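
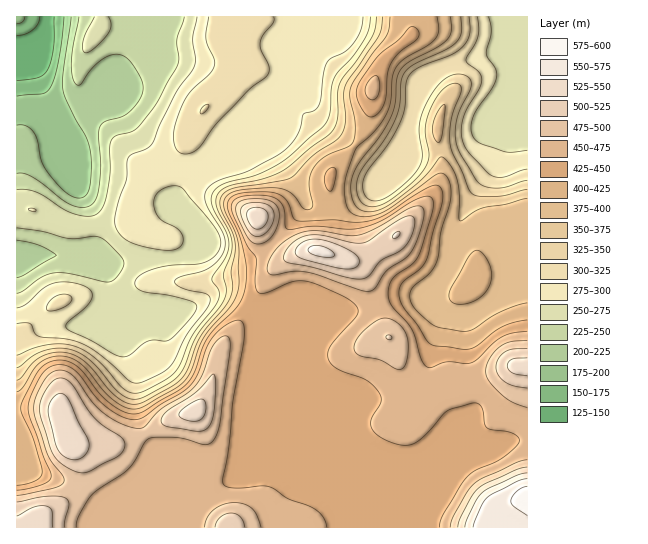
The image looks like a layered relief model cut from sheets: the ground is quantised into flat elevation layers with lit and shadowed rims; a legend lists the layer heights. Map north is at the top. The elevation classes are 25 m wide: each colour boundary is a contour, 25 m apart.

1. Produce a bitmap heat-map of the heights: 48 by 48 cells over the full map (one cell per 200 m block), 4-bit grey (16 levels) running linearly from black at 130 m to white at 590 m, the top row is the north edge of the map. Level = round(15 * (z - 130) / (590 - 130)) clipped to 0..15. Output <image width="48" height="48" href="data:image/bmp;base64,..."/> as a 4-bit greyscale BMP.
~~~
<image width="48" height="48" href="data:image/bmp;base64,Qk32BAAAAAAAAHYAAAAoAAAAMAAAADAAAAABAAQAAAAAAIAEAAATCwAAEwsAABAAAAAAAAAAAAAAABEREQAiIiIAMzMzAERERABVVVUAZmZmAHd3dwCIiIgAmZmZAKqqqgC7u7sAzMzMAN3d3QDu7u4A////AN3dy7u7u7u7u8zMu7u7uqqqqqqqvN7u7t3dzLu7u7u7u7zMu7u7qqqqqqqqvN7u78zczLu7u7u7u7u7u7uqqqqqqqqqq83u/7u8zMu7u7u7u7u7u6qqqqqqqqqqq7ze75qrvMy7u7u7u7qqqqqqqqqqqqqqqrvN3pmrzMzMu7u7u7qqqqqqqqqqqqqqqqu7zJms3dzMy7u7u7uqqqqqqqqqqqqqqqqqu5q83d3My7u7u7uqqqqqqqqqqqqqqqqqq5q93d3My7u7zLuqqqqqqqqqq7uqqqqqqprN3dzMu7zMzMuqqqqqqqqqu7u6qqqru6vN3cy7qrzN3cuqqqqqqqqqu7u7qqq7u6vN3cupiJrM3cuqqqqqqqqqu7u7uqq7u5vN3LqYd3irzcuqqqqqqqqqu7u7u7u7zIq8zLmHZmd5vMu6qqqqqqqqu7u7u7u8zImry5h2VVZnm8u6qqqqqqq7u7u7u7vM3XiaqYdlVVVWi8y6qqqqqru7u7uqqqvM3Wd4h3ZVVVVWisy6qqqqqru8zLuqqqq8zGZmZlVERFVVebu6qqqqqrvMzLqpmZqru2ZVVURERERFaKu6qqqqqqu8zLqZmZmaqlVVVUREREREVoqqqqqqqqq7u6mZmZmZmlVWVVREREREVXiqqqqqqqq7uqmJmZmZmUVWZVRERERVVWeaqqqqqqu7upmImZmZmURVVVRERVVVZmeKq6qqq7u7upmImZmZmTRERERERVVWZmeKq7u7vMzMuqmYiZmZmTMzMzM0RFVVVWeKq8zMzd3cy7qZiZmZmTMzMzM0REVVVVaKq8zd7t3czLupiJmZmTMzMzNEVVVVVVWKu7zd7dzM3cupiJmZmURERERFVVVVVVaLzLu8zLu8zdypiImZmURERERFVVVVVVes3bqqqqqqvNy5iImZmVVURERFVVVVVWi93cqZmZmIm8y6mIiImVVEMzNFVVVVVXm8zLqZmZh3eKu6mIiIiERDIiNFVVVVVWiZqpmZmphmZomqmHd3dzMyIiNEVVVVVVZ3eIiJmphmZmiZmHZmZjMiIiNEVVVVVVVVZneJmph2ZmaJh2ZVVjMiIiNEVVVVVVVVVWd4mZmHZmZ4h2VVVTMiIiNEVVVWZVVVVVZniJmIZmZ4dlVVVTIiIiNERFVWZlVVVVVmeImYdmZ4dlVVVSIiIiM0REVWZmVVVVVWZ4mZh2Z4dlRERCIiIjMzNEVWZmVVVVVWZ4mal2Z4hlRERCIiIzMzM0RWZmZVVVVVZomqmGZ4h1VERBIiIzMzMzRVZmZlVVVVZomrqGZnh2VURBESIzMzMzRFVmZmZVVVVnmrqGZmd2ZURAARIzMzMzREVWZmZlVVVniaqXZmZmZVRAABI0MzMzREVWZmZlVVVmeKqYdmZmVVRAABI0QzM0REVWZmZVVVVWZ5qpmHdmVURAABI0REM0REVWZmZVVVVVVomqmYh2VURBEBI0REQzNEVWZmZlVVVVVniaqZh2VURBERI0REQzM0RWZmZlVVVVVniaqZh2VURQ=="/>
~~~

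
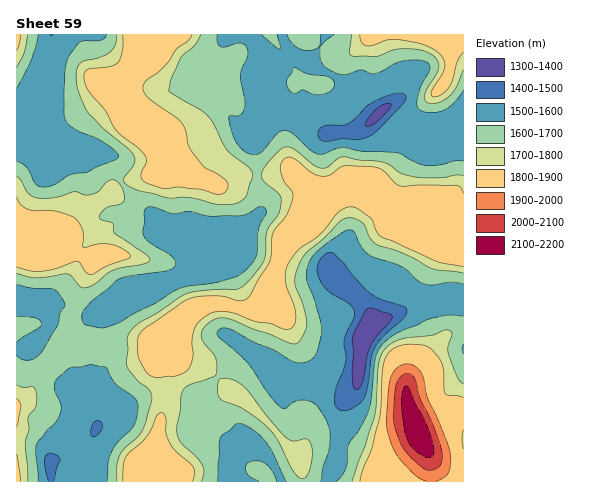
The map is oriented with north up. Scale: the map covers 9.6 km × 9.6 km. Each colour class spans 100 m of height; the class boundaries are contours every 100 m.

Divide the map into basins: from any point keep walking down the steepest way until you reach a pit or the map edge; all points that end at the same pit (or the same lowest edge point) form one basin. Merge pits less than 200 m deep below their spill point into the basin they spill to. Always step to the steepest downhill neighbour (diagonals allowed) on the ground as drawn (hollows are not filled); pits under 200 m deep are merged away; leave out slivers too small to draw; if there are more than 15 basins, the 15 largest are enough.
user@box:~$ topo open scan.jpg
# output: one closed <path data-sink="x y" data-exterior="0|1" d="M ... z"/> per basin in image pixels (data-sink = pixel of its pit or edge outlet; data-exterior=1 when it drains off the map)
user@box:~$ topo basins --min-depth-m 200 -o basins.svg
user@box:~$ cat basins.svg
<path data-sink="367 333" data-exterior="0" d="M363 181l-17 1-23 10-5 5-9 24-7 7-12 7-4 5-10 27-7 13-2 21-7 8-15 1-24-6-17 1-16 8-20 21-4 6 0 21 4 21-4 26-13 51-1 23 314-1 0-255-8-4-12-14-7-2-9 1-25 13-6-2-16-13-9-15z"/><path data-sink="379 113" data-exterior="0" d="M463 34l-446 0-1 192 9 4 38 1 17-19 31-17 11-12 25-8 13-1 12-7 6 1 15 11 22 5 12-2 10-10 7 3 19 1 22-6 8 0 22 20 6 3 25-11 17-1 9 9 9 15 16 13 6 2 25-13 9-1 7 2 12 14 7 3z"/><path data-sink="50 464" data-exterior="0" d="M175 167l-15 7-13 1-25 8-11 12-31 17-17 19-22 0-5 26-20-5 1 230 131 0 20-100-4-21 1-23 23-25 16-8 17-1 24 6 15-1 7-8 2-21 7-13 10-27 4-5 12-7 7-7 5-16 8-12-7-3-22-20-8 0-22 6-19-1-7-3-10 10-12 2-22-5z"/>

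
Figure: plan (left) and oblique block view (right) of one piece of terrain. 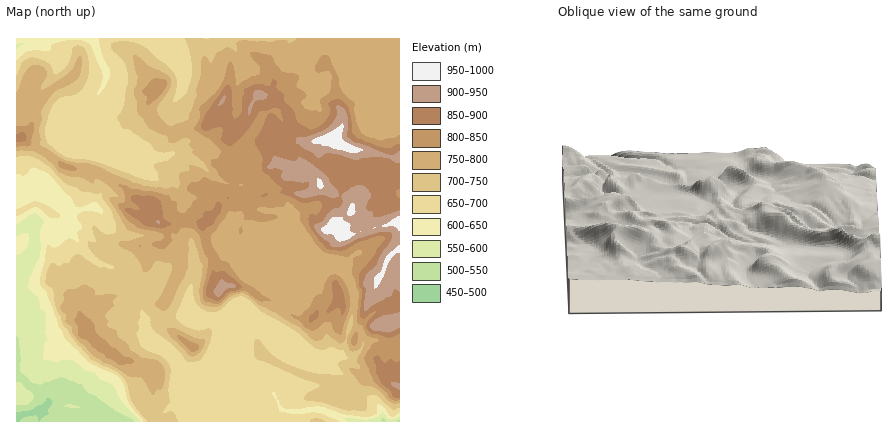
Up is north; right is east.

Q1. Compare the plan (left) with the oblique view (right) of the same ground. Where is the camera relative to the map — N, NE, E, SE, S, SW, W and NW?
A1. N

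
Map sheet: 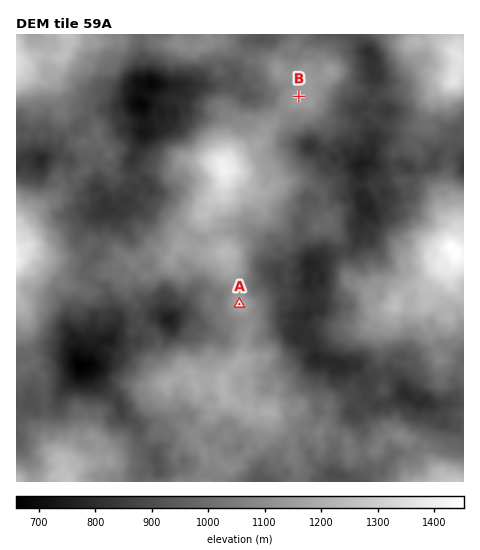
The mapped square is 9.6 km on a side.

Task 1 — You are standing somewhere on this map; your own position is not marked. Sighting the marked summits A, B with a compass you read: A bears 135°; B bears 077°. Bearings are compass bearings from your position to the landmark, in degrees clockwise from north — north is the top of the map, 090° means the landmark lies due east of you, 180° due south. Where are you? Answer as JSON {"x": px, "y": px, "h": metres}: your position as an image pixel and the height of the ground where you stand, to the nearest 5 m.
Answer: {"x": 82, "y": 147, "h": 985}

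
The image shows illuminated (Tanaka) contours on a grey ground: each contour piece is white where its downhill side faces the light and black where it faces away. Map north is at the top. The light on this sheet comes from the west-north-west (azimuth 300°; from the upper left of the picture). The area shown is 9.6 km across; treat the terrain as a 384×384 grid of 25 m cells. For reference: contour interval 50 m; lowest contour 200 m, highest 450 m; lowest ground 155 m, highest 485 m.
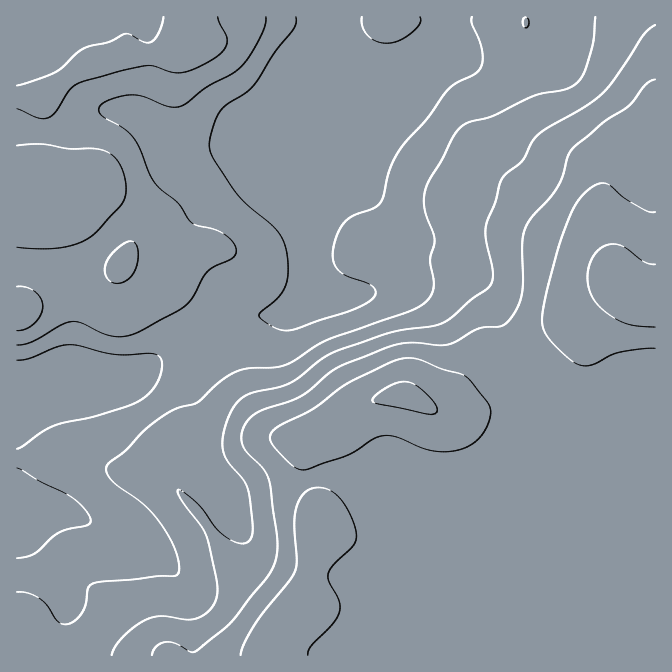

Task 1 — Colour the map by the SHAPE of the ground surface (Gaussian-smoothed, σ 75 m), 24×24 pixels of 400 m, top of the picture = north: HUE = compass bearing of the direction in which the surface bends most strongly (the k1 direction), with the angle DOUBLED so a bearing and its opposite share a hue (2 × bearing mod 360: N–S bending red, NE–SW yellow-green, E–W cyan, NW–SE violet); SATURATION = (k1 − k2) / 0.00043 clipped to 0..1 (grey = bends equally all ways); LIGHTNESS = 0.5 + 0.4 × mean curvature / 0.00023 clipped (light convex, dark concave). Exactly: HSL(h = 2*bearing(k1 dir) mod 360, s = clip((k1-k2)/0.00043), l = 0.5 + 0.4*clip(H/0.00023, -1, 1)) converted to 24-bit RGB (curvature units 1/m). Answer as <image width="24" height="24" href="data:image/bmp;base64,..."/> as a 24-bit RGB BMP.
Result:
<image width="24" height="24" href="data:image/bmp;base64,Qk32BgAAAAAAADYAAAAoAAAAGAAAABgAAAABABgAAAAAAMAGAAATCwAAEwsAAAAAAAAAAAAAocCENleeS1W3bXHAaaHf3O/uSDD/ZlXwm2fj/8m5y2oZMWAlQHNUcoJ6f4B/f4B/gIB/gIB/gIB/f3+Af3+AgIB/gIB/gIB/xriXVUFyQGlMSZNSSbhYi9RINx9LdCw4O4qL87vP+dLmno/fPW3EV2uIe4VmeYF5f4B/gIB/gIB/f3+Af3+AgIB/gIB/gIB/xny9zy7Qd52lU7OQUqFXpnk1JwwghJooFr5OM5NN/8KQw2A+iEOChkp6nadyVpOFfH+AgH9/gIB/f3+Af3+AgIB/gIB/gIB/bztLq2ydpMG+bWSqjVFsiS1DaSVrgO6BL7OvLhQ8/6NS6LQkPHBdWZ+3osDHdVGqe3iBgIB/gIB/f3+Af3+AgIB/gIB/gIB/OG5CRq8+oHM1Xy4dajcncyAvU8tIdvSCOhRQPBpI7Oun7+fcYLHcNoqzi05FhWNsgH9/f4B/gIB/f3+Af3+AgIB/gIB/gH9/gXVtZVImZy4akGQ8aztcXbqKuf3QPFC1LglFRGyqkPWI5+m2sk6RcDV1gH5+f4B/f4B/f4B/f4B/f3+Af3+AgIB/gH9/gH9/iCtWnUxfXqS5iKrSWWjju+3UZstmWApCNBcmXqQlqP8spbYYh0QrVG9PgnlbgIVOc4JWeoF0f4B/f3+Af3+AgH9/gH9/gH9/VkD+zM/wkLnrXXHPZVi41teqjDevegCp5GnhfeW3z96PmoZJhJlJS25ge0JFqFwqdKwjIZk1WYlzf4CAf3+AgH9/gH9/gH9/NluRq7qLpmyoYFKjX2e81a6hiS+lAAqR1eL20dj6483++LT/3n6rZDZUZ3M/mda8y+vsVIPRRYCDY4J0f4CAgH9/gH9/gH9/M2UhWJYtdYVRTYxTPlBpz2BPwUR/EnmpVPN/WsOikje8627o+8z/6cz/y9z7ufP5l5jPfDnKq3TOUHKyhWlheYZYeoF5f4B/UpMAKFUOSUcKODUAGC4FTpkapcN3L6muXdFPMnNMLidyuJOujrC/xpXk79zuiYPT3jm7nVGdUV2Yrh9zsSs6t75VN3wvXnc8of8lDkIoZSA20Ko6EMQeAH4bT6YTLHMqc6MvR2ksCkQuONJUeom1foe34dLK5zLh8BbW4Yqhchl0mChTqbuBuZ+DqShIZ0oi4db1HCP/BSz93eTsyrfdQ5mvMrQ9KIRAUHYyc4g2GmUmFGUBIkkHUHcVoHgMeA8SjT8823Z2iQDa2YvXxKqluSmAylKarZna7J2nuQ/4PSzKr7uYuJGyppfQh5C9a0x+a3NIV7s/PIV5c3g5RlYRIi4FTlAFVVwabpkvknwwPRw7w6VowmeCuFvIwefnnMH1nHcRc00sPIqIvZ2dob2OaZiow1bAr0/Cj77JisvBLz2YizmpuG6XWHSSVbKLUKmbW5ZXdDRHQmd0ZbpmoHeYl769u+a4M32tr2KTrY5yLKpULphY0sCVWHiSWUuXmqbIpsTUmoDAUSmVOkOVpJnJlZncdHLGi0hxdl1NT1mhe7C6Xq6qeI+di8x5udWLQzV2dHSdqJW1vZmqOIxuVtdPclWqVYGaacN0aJlqjjhriECGToaQVLVqhk5rnC5jsGWSfryyO5KreKaTWYqulGa11uCUkq9RbzhkianEd5fD0ZDPpbTPVN6rMSyTsH+Ug6hybj9bd0VcgW96Z46DYoBlXj51cm2dlbGwqoGLU2iAXbh+TG5+SYNP6MaMpVpUekRYsHp9dl+KdYur4+PUs2KuLyFFqLo7j3ZLdD9tf29+eYl8cIBrXXtuP12LfJujlHiarXOBgLCnXIKOc0R7XK+KscR9xVKEh3mrinoxb7QxI9JjwZlXuw9TcRk8r9oqSXJDVF9pb4l2gnN8gHx8d4B6OIF2UJWDeV6YtLybgYuuZViwYpTKe57HvHi7uJaxhoCorWey0+NmM0AKMCwDNhEIt3Ytu+VDR1IyNHgzSJJrcHKAf3+Af3+AboJ6M3hYRXZxrcaHfWmMaopmTp5aP5aUmVytzGKEz2RacnLc/pro/0/RcD/LMnSudsmd3ZhmjXhKFMwoG4NkU3V+f4CAgH5+hHZkVHtOLoFZc7VBez5Alm8vebIkIkAjQE0rmoFM2syrSGUmKYF48MDw1Z/6g3zuj0/s8Nvqyr3v37XeH2xuIWVOYoNyjDRiunEqVaI4NHRGV206YjxLxqVfj8hiMFBsRnZ1W5BCtN9FfoB+OXdfeZArpW07ln9TOkR86OWgfmSn5qe8iXHsMID3F1XXeg7p7d7norzdQ17XTWLAOD+tyM+ltsSWLUGCSEZ/i6h1mr9S"/>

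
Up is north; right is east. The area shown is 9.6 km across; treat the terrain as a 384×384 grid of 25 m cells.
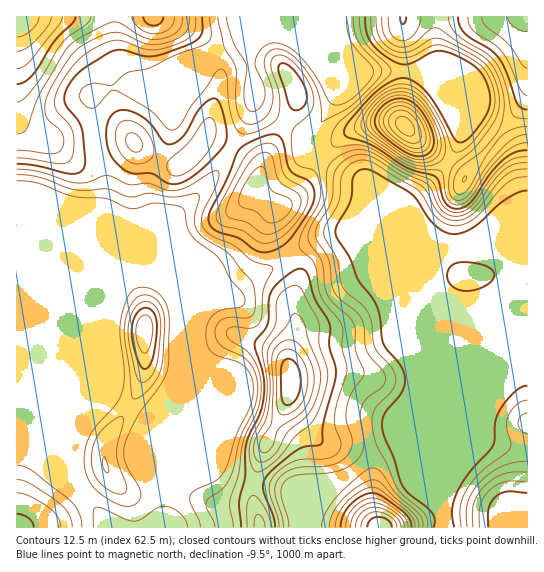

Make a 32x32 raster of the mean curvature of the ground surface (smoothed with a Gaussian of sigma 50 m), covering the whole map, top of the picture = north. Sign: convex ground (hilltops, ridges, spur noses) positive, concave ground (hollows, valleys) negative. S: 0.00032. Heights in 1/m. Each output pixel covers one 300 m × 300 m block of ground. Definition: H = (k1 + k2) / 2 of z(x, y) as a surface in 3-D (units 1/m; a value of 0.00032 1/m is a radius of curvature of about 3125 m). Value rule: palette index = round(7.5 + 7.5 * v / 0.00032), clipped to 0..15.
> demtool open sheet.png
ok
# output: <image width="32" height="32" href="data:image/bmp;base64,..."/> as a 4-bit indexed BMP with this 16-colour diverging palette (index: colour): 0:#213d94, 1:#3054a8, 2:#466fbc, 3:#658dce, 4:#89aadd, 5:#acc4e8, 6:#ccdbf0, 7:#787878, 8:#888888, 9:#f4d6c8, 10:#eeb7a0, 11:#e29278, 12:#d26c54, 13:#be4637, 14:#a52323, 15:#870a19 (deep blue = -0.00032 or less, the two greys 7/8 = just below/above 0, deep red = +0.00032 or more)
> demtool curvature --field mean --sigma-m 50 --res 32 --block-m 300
<image width="32" height="32" href="data:image/bmp;base64,Qk12AgAAAAAAAHYAAAAoAAAAIAAAACAAAAABAAQAAAAAAAACAAATCwAAEwsAABAAAAAAAAAAlD0hAKhUMAC8b0YAzo1lAN2qiQDoxKwA8NvMAHh4eACIiIgAyNb0AKC37gB4kuIAVGzSADdGvgAjI6UAGQqHAJmpZlZnV3WvdGet//pVmpiZl1WZd4qXzDZze8gyVqupmGVayXh4d7gVdTelB3SKuYZmjaR3dkWqRFVElld2V5dmdY1kd3djv5ecpoZ3d1Zmd3ZtlHd3cq+liph1d3d1aHd3ScV3d3NMtndoZXd3dox3d3SqR3d3B/yGZ3R3d3Z7d3d3XHV3dwT+l2eZV3d3WHd3dzzEd3YF/Zh4u2d3h3eHd3cs5GdlWPyHeIZnd3h3h4d3L+Jmm5i5dnhUd3eHh3h4dy/zZbx1iZmaZnd3iIh3eIct9HZ3NqqoiWaHd3d4iHiHWaR3ZUi7hVZnh3Zmd4iId3ZXd2h2eqZWd3d6uXd3eHh3d3dXhli4dnd3eIh3iIeHh3dkZnlmhmd3h3Znd4d4d3d3Wrh7p0NXeHdFRnd3d3dWVFncidx1V3dze2NndkRUiVZTfLi9uHZ3Q6/DVjNqqIhrkyjKeKdVUjNv9DV4q5d5e9g0rXOIQhOJSfs0q7llnZasdY2jWoMn/5Kflpm5Vr2Ua6dplVjJr/+QLMaXiGeqdFvHNYlli//9FVS5l1VmhldZtzONpTW/9wdxjJhkV3ZndLhCn6NRWHF3cIyphmd3ZnaqRf5FcyM2dyObmHZmVWQkeFr2N2RogyFXmql2dle7qZZFVHdIvuhqupirqqqb7bh0d3d3WJzIerqa"/>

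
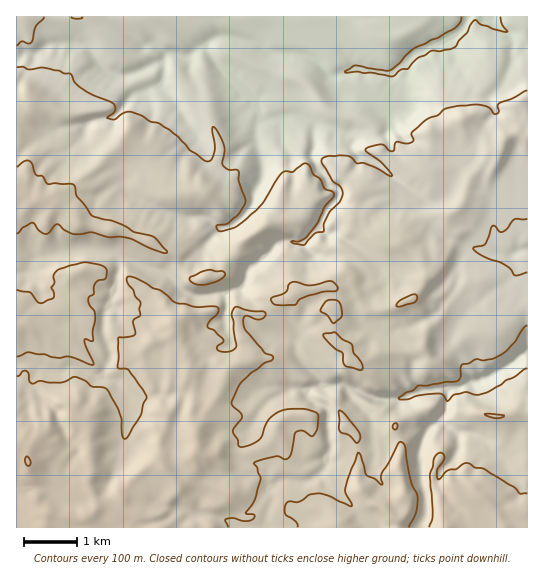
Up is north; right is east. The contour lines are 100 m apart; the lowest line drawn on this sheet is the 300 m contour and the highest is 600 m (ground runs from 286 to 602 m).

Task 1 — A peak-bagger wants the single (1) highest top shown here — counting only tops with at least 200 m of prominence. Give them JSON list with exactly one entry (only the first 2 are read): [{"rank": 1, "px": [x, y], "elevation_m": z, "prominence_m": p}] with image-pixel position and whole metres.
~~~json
[{"rank": 1, "px": [29, 462], "elevation_m": 602, "prominence_m": 316}]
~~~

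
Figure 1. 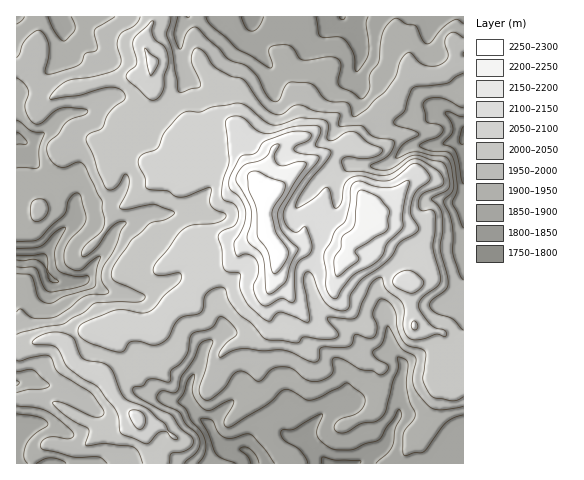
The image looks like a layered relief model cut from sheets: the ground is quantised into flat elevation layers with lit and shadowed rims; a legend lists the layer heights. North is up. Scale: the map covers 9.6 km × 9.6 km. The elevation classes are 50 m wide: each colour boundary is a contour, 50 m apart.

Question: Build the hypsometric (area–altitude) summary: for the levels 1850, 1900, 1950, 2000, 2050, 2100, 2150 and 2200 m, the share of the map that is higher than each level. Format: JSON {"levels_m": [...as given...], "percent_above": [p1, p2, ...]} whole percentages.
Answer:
{"levels_m": [1850, 1900, 1950, 2000, 2050, 2100, 2150, 2200], "percent_above": [96, 84, 66, 48, 29, 13, 7, 3]}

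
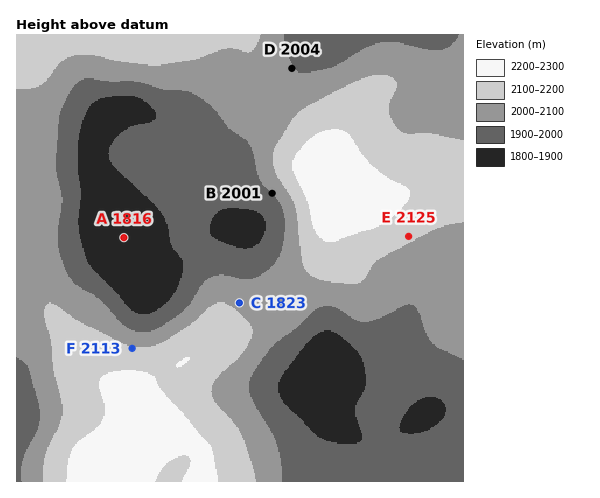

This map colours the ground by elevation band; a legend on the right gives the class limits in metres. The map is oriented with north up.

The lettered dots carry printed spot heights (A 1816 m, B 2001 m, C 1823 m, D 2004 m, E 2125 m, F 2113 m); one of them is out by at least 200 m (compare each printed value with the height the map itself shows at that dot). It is C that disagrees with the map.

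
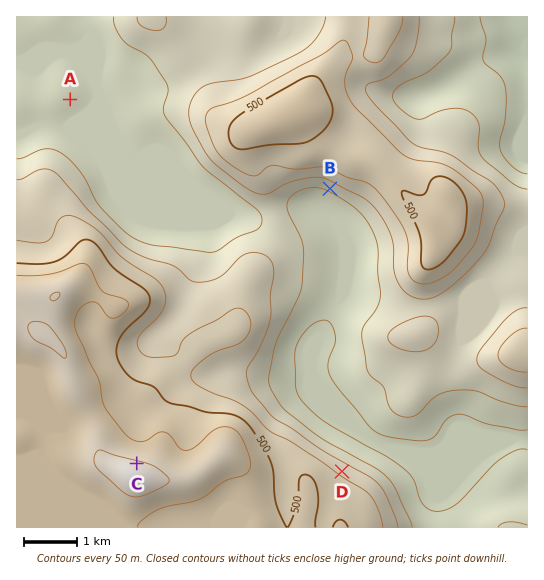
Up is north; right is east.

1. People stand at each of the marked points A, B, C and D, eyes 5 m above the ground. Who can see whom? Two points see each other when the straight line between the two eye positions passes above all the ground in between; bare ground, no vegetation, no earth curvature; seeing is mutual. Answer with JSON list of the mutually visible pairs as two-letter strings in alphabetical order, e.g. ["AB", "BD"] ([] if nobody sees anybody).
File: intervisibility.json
["BC", "BD"]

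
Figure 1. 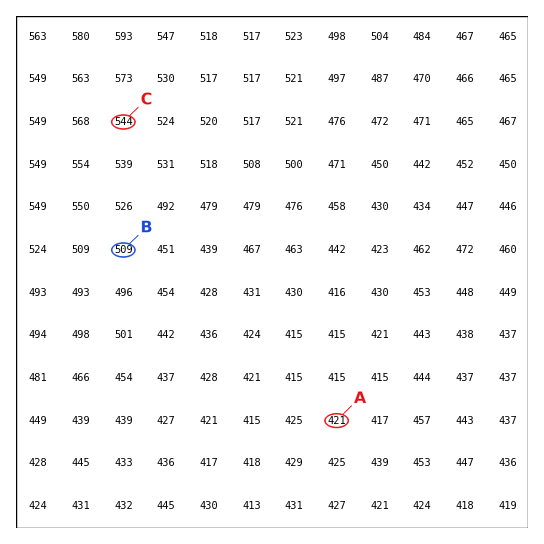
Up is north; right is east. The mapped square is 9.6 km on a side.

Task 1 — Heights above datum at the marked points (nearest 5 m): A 420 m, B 510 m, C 545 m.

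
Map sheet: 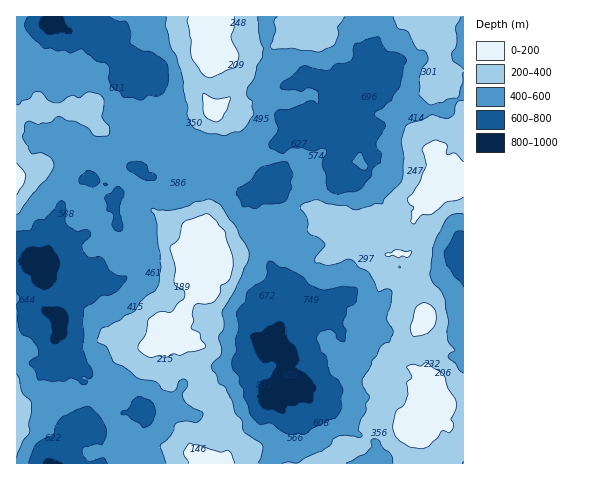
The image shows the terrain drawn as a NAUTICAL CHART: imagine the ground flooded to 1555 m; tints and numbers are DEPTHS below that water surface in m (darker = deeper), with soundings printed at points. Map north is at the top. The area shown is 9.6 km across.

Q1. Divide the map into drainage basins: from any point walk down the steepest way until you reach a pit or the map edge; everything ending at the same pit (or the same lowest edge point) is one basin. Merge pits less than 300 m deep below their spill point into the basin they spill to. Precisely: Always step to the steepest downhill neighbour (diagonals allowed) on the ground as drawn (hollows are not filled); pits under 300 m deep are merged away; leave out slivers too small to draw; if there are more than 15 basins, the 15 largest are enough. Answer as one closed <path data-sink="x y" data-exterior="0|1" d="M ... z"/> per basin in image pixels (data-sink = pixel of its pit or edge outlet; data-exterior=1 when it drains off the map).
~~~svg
<path data-sink="41 258" data-exterior="0" d="M463 16l-261 0 3 30-3 3 0 5 7 7 1 5-6 29 5 7 1 10-14 14-12 18 0 7 4 5-10 0-4-6-6-6-8-3-15-18-8-3-12-1-21 9-12-6 1-13-2-2-20 5-14-3-15 4-3-12-10 4-13 12 0 289 26 0 6-5 4 3 7 0 7-3 12 1 7-7 18 3 5-4 7 0 4-3 4-13 7-8 16-9 4-13 8-8 9-4-2 14 5 10 0 23 4 5 21 11 0 8-7 14 0 20 8 13-6 0-9-6-21-2-26 5-2 7 6 6 63 0 8-5 7-12-2-29 5-19-6-17-9-3-13-14-7-11-2-13 10-2 7-7 1-5-11-7-7-8 4-4 9-15 7-7 3-9 11-10-4-14 5-3 14 2 25-18 14-7 6-6 8-1 4 7 5 3 20 0 12-6 8-2 6 6 9 3 3 6 6 3 8 10 5 3 6 2 13 0 6-2 12 1 3-3-1-6 7-15-2-10 12-14 15-25 10 3 13-1z"/><path data-sink="287 378" data-exterior="0" d="M284 220l-8 1-6 6-14 7-25 18-14-2-4 3 3 14-11 10-3 9-7 7-9 15-4 4 7 8 11 7-1 5-7 7-10 2 2 13 7 11 13 14 9 3 6 17-5 19 2 29-4 9-10 6 0 2 125 0 14-10 22-8 5-11 7-6 7-1-6-1-5-7 4-14 6-5 10 2 9 9 6 11 14 0 2-7 16-13-5-5-10-2-22-21 1-5 7-3 10 6 8 9 2-1 0-10-5-9 4-22-5-11 0-14-6-5-8-2-6 0-13 6-9-4-7-8 0-4 14-25 1-7 2-2 9 2 1-7-2-6-23 2-6-2-5-3-8-10-6-3-3-6-9-3-6-6-8 2-12 6-20 0-5-3z"/><path data-sink="52 21" data-exterior="0" d="M201 16l-7 6-36 2-11 5-3-2-3-11-124 0-1 26 5 2 1 3-6 6 0 63 4-1 9-10 7-4 4 3 2 9 15-4 14 3 20-5 2 2-1 13 13 6 20-9 15 2 5 2 15 18 8 3 10 12 10 0-4-5 0-7 12-18 14-14-1-10-5-7 6-29-1-5-7-7 3-12z"/><path data-sink="50 463" data-exterior="1" d="M167 336l-9 4-8 8-4 13-16 9-7 8-4 13-4 3-7 0-5 4-18-3-7 7-12-1-7 3-7 0-4-3-6 5-24 0-2 1 0 56 121 1-5-6 2-7 26-5 21 2 14 7-7-14 0-20 7-14 0-8-21-11-4-5 0-23-5-10z"/><path data-sink="463 263" data-exterior="1" d="M444 180l-3 0-9 12-6 14-12 14 2 10-7 15 1 6-3 3-8-1 2 6-1 11 10 5 7 9 7 24-1 21 5 11-4 22 5 9-1 13 2 11 12 9 21 3 1-222-13-1z"/>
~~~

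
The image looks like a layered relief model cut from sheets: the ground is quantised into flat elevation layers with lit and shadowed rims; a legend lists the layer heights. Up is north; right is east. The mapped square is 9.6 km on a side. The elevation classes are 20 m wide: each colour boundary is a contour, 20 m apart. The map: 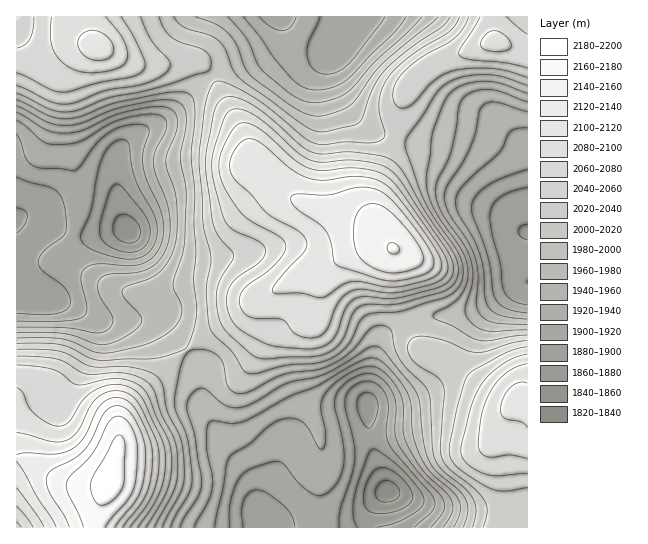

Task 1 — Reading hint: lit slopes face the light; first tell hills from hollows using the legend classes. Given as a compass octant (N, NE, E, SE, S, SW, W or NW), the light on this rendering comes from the NW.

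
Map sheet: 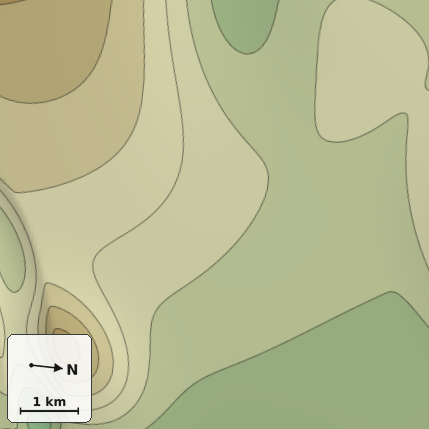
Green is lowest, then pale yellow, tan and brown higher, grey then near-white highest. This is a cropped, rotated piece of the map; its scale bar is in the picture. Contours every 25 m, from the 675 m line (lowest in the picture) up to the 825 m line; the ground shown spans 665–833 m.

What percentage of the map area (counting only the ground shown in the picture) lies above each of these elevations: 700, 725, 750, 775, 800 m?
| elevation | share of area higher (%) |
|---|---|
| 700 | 85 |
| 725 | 52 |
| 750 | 28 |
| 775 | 16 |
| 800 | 6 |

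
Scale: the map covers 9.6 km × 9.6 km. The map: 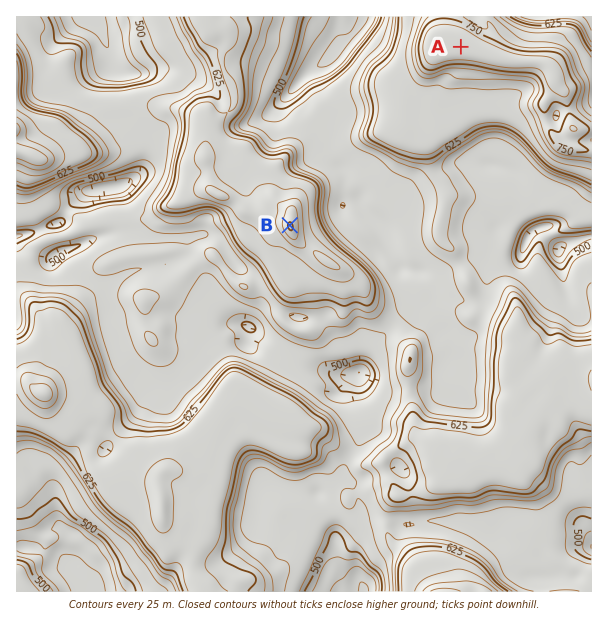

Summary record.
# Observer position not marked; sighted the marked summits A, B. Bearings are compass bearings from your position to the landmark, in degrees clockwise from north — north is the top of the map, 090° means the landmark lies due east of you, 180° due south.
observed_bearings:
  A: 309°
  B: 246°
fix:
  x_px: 542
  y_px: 113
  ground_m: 745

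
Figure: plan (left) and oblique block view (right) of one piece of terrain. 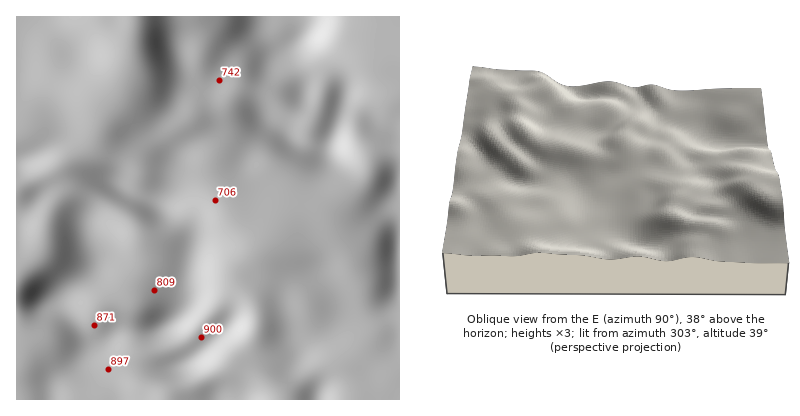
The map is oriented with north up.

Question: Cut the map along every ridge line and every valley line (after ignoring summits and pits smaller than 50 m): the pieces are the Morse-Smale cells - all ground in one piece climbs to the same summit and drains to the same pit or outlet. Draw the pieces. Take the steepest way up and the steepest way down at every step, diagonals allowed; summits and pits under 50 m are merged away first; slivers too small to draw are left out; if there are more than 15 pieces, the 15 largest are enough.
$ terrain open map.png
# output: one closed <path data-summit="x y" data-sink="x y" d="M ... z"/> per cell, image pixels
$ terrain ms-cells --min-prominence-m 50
<path data-summit="318 400" data-sink="118 80" d="M130 16l-114 0 0 204 4 0 14-7 10 0 30 9 12 6 9 14 6 22 0 6-10 16 11 5 18-2 3-3 16-46-1-13 10 5 20-1 42-28 12-5-21-24 0-20-13-26-8-7-8 0-14-5-40-30-1-4 9-22z"/><path data-summit="318 400" data-sink="118 80" d="M400 152l-12 1-14 5-5 4-3 12-7 12-33 25-6 3-26 2-14 4-24 17-5 7-6 16 0 16 11 28 2 16-10 28 0 8 3 6 26 26 3 12 120 0z"/><path data-summit="184 362" data-sink="118 80" d="M222 199l-12 4-42 28-20 1-10-5 1 13-16 46-3 3-18 2-12-6-18 27-1 6 3 4-12-10-12-2-22 12-12 2 0 22 4 8 30 18 24 25 34 0 36-6 22 7 24-11 44-27 15-18 8-16 0-18-12-32 1-20 9-18z"/><path data-summit="400 124" data-sink="118 80" d="M376 45l-28 12-21 17-5 8-7 28-5 6-4 0-14-6-20-14-30-4-12 4-16 11-38 13 6 2 6 6 10 18 4 12-1 16 53 63 26-17 14-4 26-2 6-3 33-25 7-12 3-12 5-4 14-5 12-1 0-104z"/><path data-summit="298 38" data-sink="118 80" d="M378 16l-246 0-5 24-1 20-9 24 11 11 22 16 12 7 12 3 40-14 16-11 12-4 30 4 20 14 14 6 4 0 5-6 7-28 5-8 21-17 28-13z"/><path data-summit="318 400" data-sink="16 268" d="M44 213l-10 0-18 7 0 48 20-11 8-1 20 9 26 20 11-15-3-20-7-16-5-6-12-6z"/><path data-summit="184 362" data-sink="16 268" d="M44 256l-8 1-20 11 0 56 12-2 22-12 10 1 12 9-1-4 4-10 15-20-26-21z"/><path data-summit="222 400" data-sink="118 80" d="M250 339l-16 21-44 27-25 13 115 0 0-6-3-6-28-30-1-10z"/><path data-summit="318 400" data-sink="118 80" d="M16 346l0 54 149 0-5-4-16-5-36 6-34 0-24-25-30-18z"/><path data-summit="318 400" data-sink="118 80" d="M400 16l-21 0-3 24 2 6 22 2z"/>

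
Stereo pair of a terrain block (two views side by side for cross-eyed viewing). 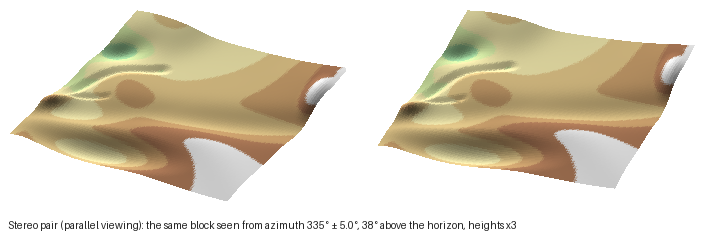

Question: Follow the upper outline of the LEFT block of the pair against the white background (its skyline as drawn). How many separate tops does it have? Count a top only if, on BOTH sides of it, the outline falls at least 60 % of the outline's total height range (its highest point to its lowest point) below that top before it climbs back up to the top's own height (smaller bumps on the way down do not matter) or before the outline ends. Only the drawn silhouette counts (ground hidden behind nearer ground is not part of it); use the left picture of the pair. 0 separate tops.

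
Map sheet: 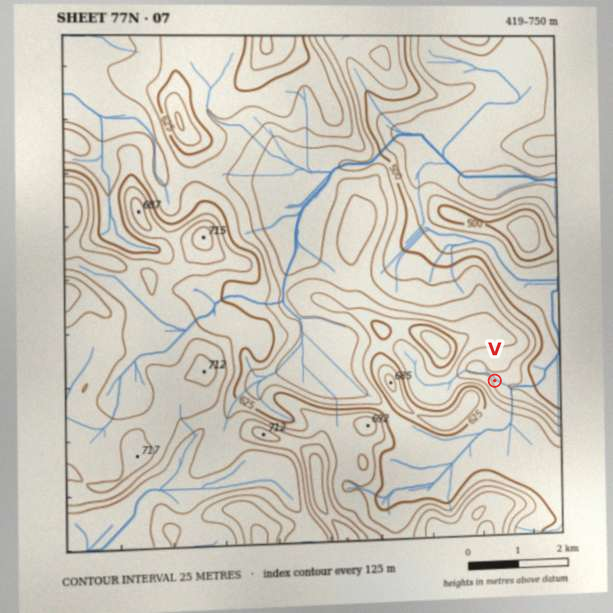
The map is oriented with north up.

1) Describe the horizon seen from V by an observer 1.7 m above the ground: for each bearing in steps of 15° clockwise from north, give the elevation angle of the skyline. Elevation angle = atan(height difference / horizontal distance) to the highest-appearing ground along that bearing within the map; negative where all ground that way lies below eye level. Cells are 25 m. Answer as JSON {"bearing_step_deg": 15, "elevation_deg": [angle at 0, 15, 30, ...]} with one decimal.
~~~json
{"bearing_step_deg": 15, "elevation_deg": [2.7, 2.5, 2.1, 1.1, -0.1, -1.3, -2.2, -2.3, -0.4, 2.8, 4.2, 5.4, 6.9, 8.6, 10.9, 13.2, 13.6, 10.8, 6.2, 4.2, 5.9, 4.1, 3.1, 3.0]}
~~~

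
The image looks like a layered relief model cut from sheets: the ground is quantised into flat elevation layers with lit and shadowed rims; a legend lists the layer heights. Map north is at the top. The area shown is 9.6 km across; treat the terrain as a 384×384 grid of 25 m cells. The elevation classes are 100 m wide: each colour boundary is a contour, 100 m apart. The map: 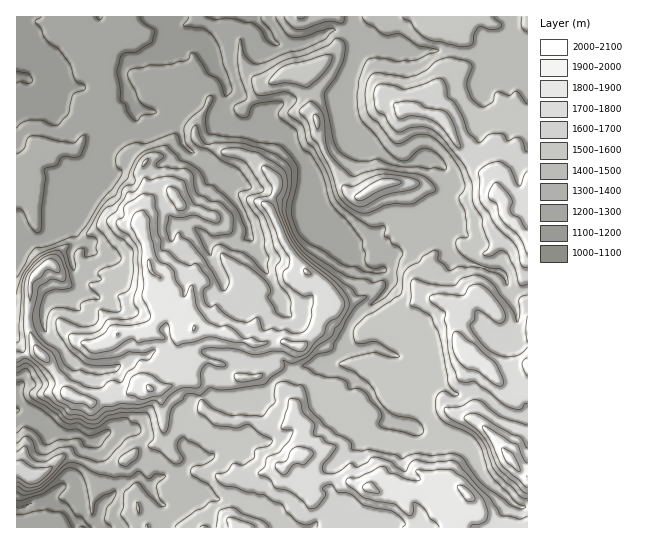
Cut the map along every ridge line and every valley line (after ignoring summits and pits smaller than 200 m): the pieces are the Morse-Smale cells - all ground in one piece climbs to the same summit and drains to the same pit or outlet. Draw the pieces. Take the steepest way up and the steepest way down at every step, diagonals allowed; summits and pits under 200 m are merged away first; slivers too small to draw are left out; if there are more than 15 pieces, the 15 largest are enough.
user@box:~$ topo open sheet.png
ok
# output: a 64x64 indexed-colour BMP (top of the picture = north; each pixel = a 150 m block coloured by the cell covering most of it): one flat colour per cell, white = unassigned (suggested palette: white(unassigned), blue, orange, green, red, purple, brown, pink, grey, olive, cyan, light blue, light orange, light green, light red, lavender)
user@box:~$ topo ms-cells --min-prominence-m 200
<image width="64" height="64" href="data:image/bmp;base64,Qk12CAAAAAAAAHYAAAAoAAAAQAAAAEAAAAABAAQAAAAAAAAIAAATCwAAEwsAABAAAAAAAAAA////ALR3HwAOf/8ALKAsACgn1gC9Z5QAS1aMAMJ34wB/f38AIr28AM++FwDox64AeLv/AIrfmACWmP8A1bDFALu7u7u7u7u7u93d3d3d3d3YiIiEREREREREREREREREu7u7u7u7u7u73d3d3d3d3YiIiERERERERERERERERES7u7u7u7u7u7vd3d3d3diIiIiIRERERERERERERERERP//u7u7u7u7u4iN3d2IiIiIiIRERERERERERERERER3///7u7u7u7u4iIiIiIiIiIiIRERERERERERERERER3f///+7u7u7u7iIiIiIiIiIiIREREREREREREREREd3d//////7u7u7u+iIiIiIiIiIREREREREREREREREd3d3zMz///+7u7u+7uiIiIiIiIhERERERERERERERER3d3fMzM//zAAAu77u7oiIiIiIiERERERERERERERER3d3d8zMzMzMAAAL7u7uiIiIiIiIhERERERERERERERHd3d3zMzMzMwAAACq7uiIiIiIiIiIRERERERERERERHd3d3fMzMzMqqAACqru6IiIiIiIiIhERERERERERHd3d3d3d8zMqqqqqqqqqu7oiIiIiIRIiERERERERER3d3d3d3d3zMqqqqqqqqqq7uiIiERERERIRERERERHd3d3d3d3d3fKqqqqqqqqqqru7ohERERERERERERERHd3d3d3d3d2Zqqqqqqqqqqqqu7uhERERERERERERERHd3d3d3d3d2ZmqqqqoRERGqqq7u7hEREUREREREREREd3d3d3d3d2ZmaqqqoRERERGqEe7uERERERREREREREd3d3d3dmZmZmZqqqqhEREREREREeERERERFERERERHd3d3d3dmZmZmZmqqqhERERERERERERERERERFERER3d3d3d3dmZmZmZmaqqhEREREREREREREREREREREUd3d3d3d3d2ZmZmZmZhqhERERERERERERERERERERERERd3d3d2d3ZmZmZmZmEREREREREREREREREREREREREREWZnZmZmZmZmZmZmYRERERERERERERERERERERERERERZmZmZmZmZmZmZmZhERERERERERERERERERERERERERFmZmZmZmZmZmZmZmERERERERERERERERERERERERERERZmZmZmZmZmZmZmYREREREREREREREREREREREREREREWZmZmZmZmZmZmZhERERERERERERERERERERERERERERFmZmZmZmZmZmZmERERERERERERERERERERERERERERERZmZmZmZmZmZmYREREREREREREREREREREREREREREREWZmZmZmZmZmZhERERERERERERERERERERERERERERERFmZmZmZmZmMzEREREREREREREREREREREREREREREREWZmZmZmZmYzMRERERERERERERERERERERERERERERZmZmZmZmZmMzMxERERARERERERERERERERERERERERZmZmZmZmMzMzMzEREREAERERERERERERERERERERERVVZmZmZmMzMzMzMhEREQAREREREREREREREREREREVVVVWZmZmYzMzMzMyIiIRERERERERERERERERERERERVVVVVmZmZjMzMzMzIiIiERERERERERERERERERERERVVVVVVZmZjMzMzMzMiIiIiERERERERERERERERERERFVVVVVVVZmMzMzMzMyIiIiIRERERERERERERERERERFVVVVVVVVVVjMzMzMzIiIiIhERERERERERERERERERFVVVVVVVVVVVMzMzMzMiIiIiIREREREREREREREREREVVVVVVVVVVVUzMzMzMyIiIiIhERERERERERERERERERVVVVVVVVVVVTMzMzMzIiIiIiIRERERERERERERERERFVVVVVVVVVVTMzMzMzMiIiIiIiEiIhERERESIREREREVVVVVVVVVVVMzMzMzMyIiIiIiIiIiIhERERIiEREREVVVVVVVVTVVUzMzMzMzIiIiIiIiIiIiIiESIiIhEREVVVVVVVUzMzMzMzMzMzMiIiIiIiIiIiIiIiIiIiERERVVVVVVUzMzMzMzMzMzMyIiIiIiIiIiIiIiIiIiIRERVVVVVVUzMzMzMzMzMzMzIiIiIiIiIiIiIiIiIiIiERVVVVVVMzMzMzMzMzMzMzMiIiIiIiIiIiIiIiIiIiJVVVVVVVMzMzMzMzMzMzMzMyIiIiIiIiIiIiIiIiIiIlVVVVVVUzMzMzMzMzMzMzMzIiIiIiIiIiIiIiIiIiIiVVVVVVVTMzMzMzMzMzMzMzMiIiIiIiIiIiIiIiIiIiVVVVVVVVMzMzMzMzMzMzMzMyIiIiIiIiIiIiIiIiIlVVVVVVVVUzMzMzMzMzMzMzMzIiIiIiIiIiIiIiIiIlVVVVVVVVVVMzMzMzMzMzMzMzMiIiIiIiIiIiIiIiIiVVVVVVVVVVUzMzMzMzMzMzMzMyIiIiIiIiIiIiIiIiVVVVVVVVVVVTMzMzMzMzMzMzMzIiIiIiIiIiIiIiIiJVVVVVVVVVVVMzMzMzMzMzMzMzkiIiIiIiIiIiIiIiJVVVVVVVVVVVUzMzMzMzM5mZMzmSIiIiIiIiIiIiIiJVVVVVVVVVVVVVmZmZmZmZmZmZmZIiIiIiIiIiIiJVVVVVVVVZmZmVVVmZmZmZmZmZmZmZkiIiIiIiIiIiIlVVVVVVVZmZmZmZmZmZmZmZmZmZmZmSIiIiIiIiIiIiVVVVVVVZmZmZmZmZmZmZmZmZmZmZmZ"/>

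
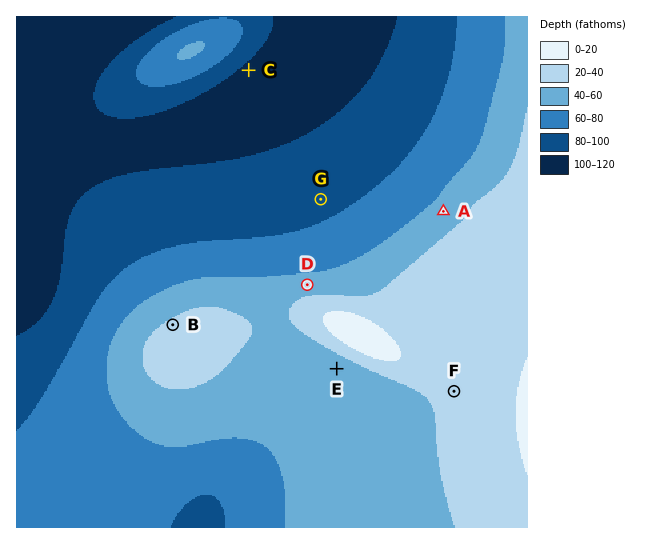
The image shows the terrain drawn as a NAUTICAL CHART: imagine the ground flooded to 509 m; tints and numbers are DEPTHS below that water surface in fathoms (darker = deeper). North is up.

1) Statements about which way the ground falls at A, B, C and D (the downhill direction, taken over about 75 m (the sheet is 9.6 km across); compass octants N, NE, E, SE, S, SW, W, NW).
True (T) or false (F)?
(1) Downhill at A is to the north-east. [F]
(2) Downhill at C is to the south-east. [T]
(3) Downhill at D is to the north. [T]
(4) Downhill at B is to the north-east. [F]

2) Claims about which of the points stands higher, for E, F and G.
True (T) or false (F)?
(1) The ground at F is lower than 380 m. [F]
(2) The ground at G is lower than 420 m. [T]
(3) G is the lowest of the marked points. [T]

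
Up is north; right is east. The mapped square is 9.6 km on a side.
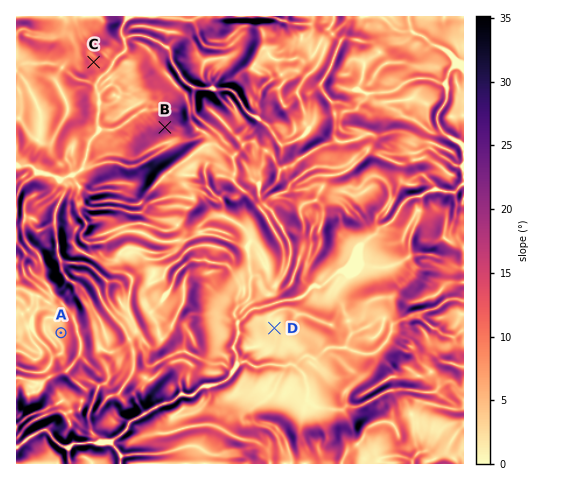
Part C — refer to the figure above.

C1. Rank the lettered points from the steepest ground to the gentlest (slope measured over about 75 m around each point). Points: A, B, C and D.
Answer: B C A D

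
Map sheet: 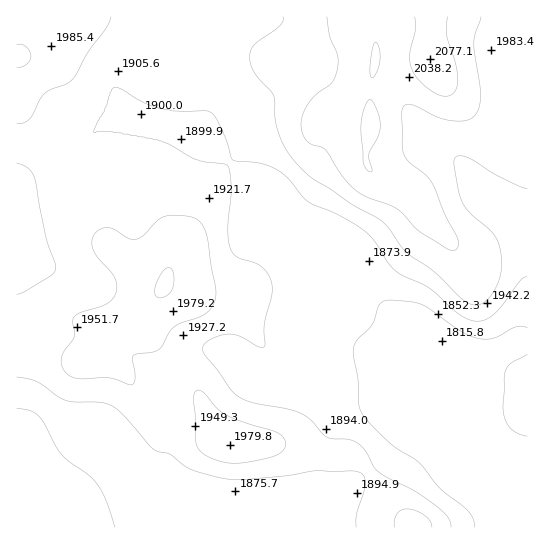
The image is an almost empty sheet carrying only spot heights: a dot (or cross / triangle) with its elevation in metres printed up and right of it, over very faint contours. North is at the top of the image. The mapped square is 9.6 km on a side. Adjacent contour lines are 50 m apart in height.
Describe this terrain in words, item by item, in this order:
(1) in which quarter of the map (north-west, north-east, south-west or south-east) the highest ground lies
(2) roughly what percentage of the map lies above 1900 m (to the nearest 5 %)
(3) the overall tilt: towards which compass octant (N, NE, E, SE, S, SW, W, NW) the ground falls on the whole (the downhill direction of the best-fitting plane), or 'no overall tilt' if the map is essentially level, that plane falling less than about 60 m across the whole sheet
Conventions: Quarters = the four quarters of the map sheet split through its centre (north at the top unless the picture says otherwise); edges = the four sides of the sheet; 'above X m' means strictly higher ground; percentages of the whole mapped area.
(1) The highest point lies in the north-east quarter of the map.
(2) Roughly 60 % of the ground is higher than 1900 m.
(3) On the whole the ground falls towards the south.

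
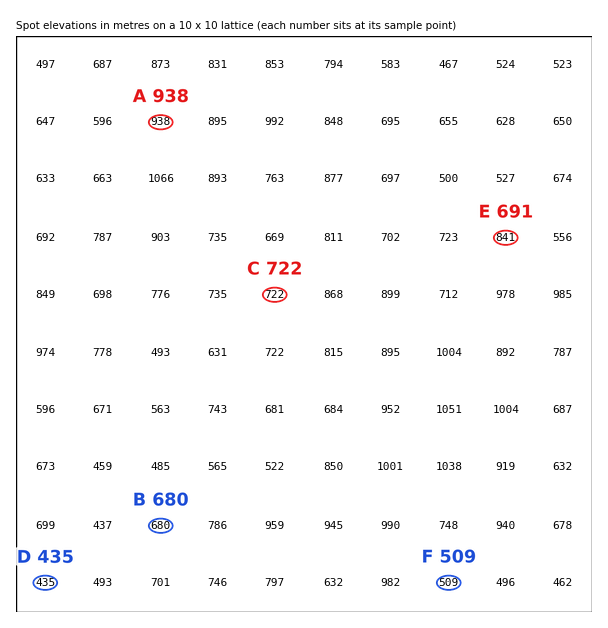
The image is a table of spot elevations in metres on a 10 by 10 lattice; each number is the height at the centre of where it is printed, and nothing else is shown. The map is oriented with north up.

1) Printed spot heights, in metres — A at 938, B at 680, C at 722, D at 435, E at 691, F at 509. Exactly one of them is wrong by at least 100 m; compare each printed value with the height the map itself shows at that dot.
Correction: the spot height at E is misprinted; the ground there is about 841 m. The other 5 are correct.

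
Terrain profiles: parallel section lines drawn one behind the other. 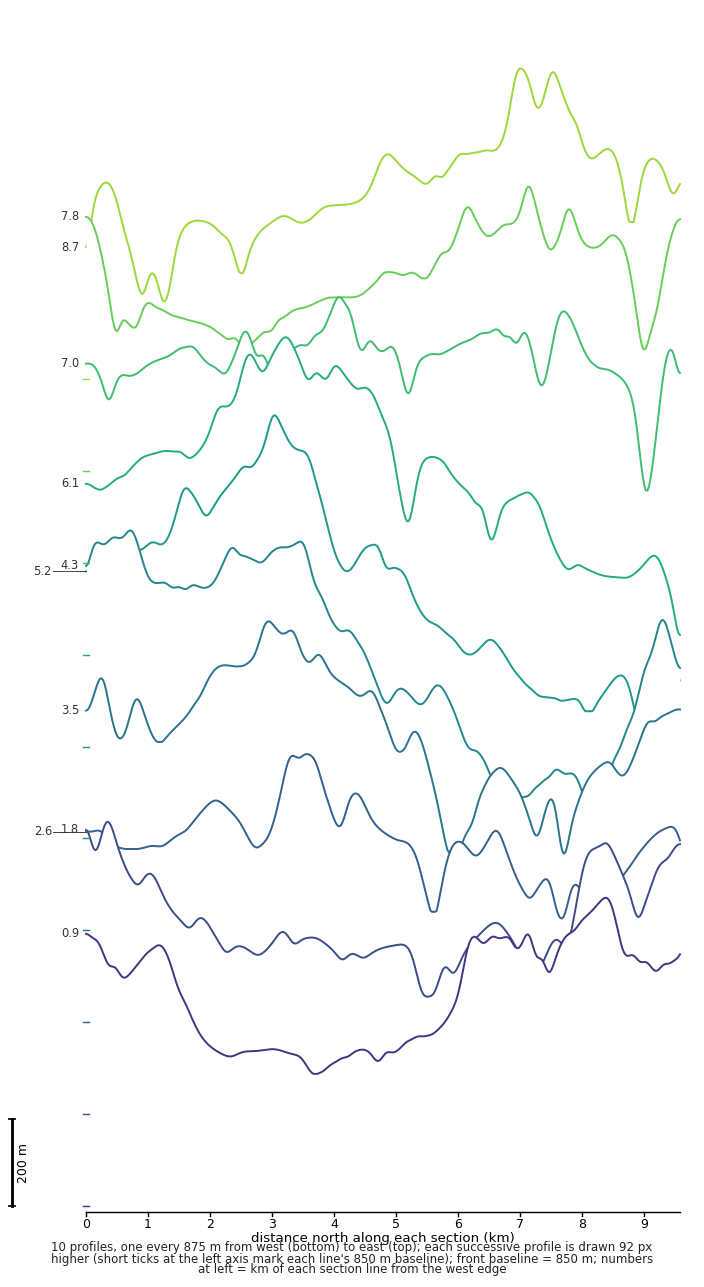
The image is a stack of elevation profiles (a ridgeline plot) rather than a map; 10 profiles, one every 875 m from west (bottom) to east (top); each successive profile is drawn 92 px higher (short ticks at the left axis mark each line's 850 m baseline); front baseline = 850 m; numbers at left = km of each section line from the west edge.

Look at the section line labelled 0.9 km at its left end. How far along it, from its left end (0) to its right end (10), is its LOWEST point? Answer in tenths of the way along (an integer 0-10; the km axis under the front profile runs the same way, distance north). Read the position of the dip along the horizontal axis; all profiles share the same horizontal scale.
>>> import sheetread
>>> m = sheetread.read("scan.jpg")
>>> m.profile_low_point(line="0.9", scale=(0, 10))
4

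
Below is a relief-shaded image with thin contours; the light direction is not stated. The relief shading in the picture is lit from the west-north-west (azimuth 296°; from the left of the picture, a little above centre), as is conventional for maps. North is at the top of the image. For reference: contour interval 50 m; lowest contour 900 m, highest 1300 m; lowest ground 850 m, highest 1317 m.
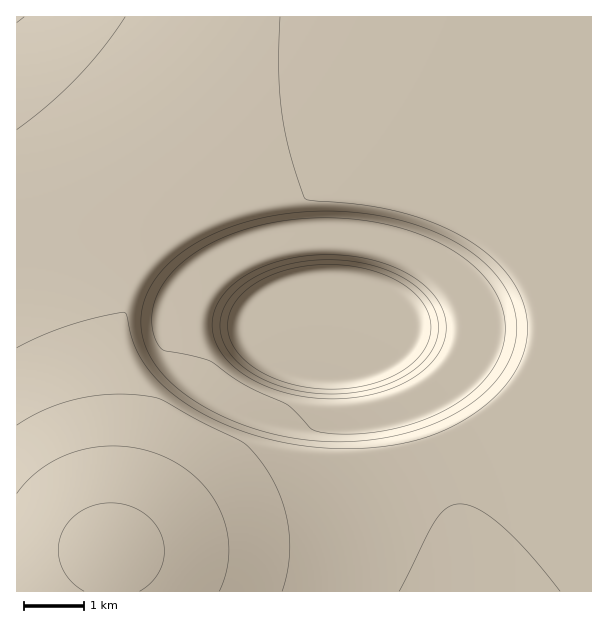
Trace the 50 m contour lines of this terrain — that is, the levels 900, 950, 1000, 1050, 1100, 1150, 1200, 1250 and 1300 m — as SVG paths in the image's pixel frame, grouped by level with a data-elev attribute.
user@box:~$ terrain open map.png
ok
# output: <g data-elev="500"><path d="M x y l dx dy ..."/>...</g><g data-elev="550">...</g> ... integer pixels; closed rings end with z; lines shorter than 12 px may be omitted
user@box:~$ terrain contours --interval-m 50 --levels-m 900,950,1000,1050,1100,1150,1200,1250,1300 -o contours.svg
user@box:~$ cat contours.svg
<g data-elev="900"><path d="M320 389l-27-5-23-7-18-11-14-13-8-15-2-15 5-17 10-13 17-12 20-9 25-6 25-2 27 3 24 6 21 11 15 12 11 16 3 17-5 17-12 16-17 12-23 9-27 5z"/></g><g data-elev="950"><path d="M315 393l-27-5-24-8-20-12-15-15-8-17-1-16 6-17 13-15 18-12 22-9 27-6 27-1 27 3 26 7 22 11 16 13 7 9 5 9 2 18-5 18-13 17-21 14-25 10-29 4z"/></g><g data-elev="1000"><path d="M314 398l-29-5-25-10-23-13-15-16-8-18-1-18 6-16 13-17 19-13 25-10 29-6 30-1 28 3 29 8 24 13 16 14 11 18 3 9 0 10-1 9-4 11-6 9-9 9-21 14-27 11-31 5z"/></g><g data-elev="1050"><path d="M333 434l-12-2-9-3-24-24-43-20-35-24-19-6-26-4-4-3-5-7-4-12 0-11 1-12 9-21 18-21 13-10 18-11 38-15 44-8 42-2 41 4 20 5 24 7 20 9 16 9 14 11 13 12 9 12 8 14 4 15 1 13-1 12-4 15-8 14-10 13-13 12-15 10-17 9-18 8-21 6-23 4z"/></g><g data-elev="1100"><path d="M321 441l-46-7-44-14-21-10-18-11-16-12-12-12-10-12-7-13-5-14-1-15 1-13 5-14 7-13 10-12 12-12 16-12 17-9 19-8 21-7 24-5 47-5 48 3 45 10 20 7 19 9 17 11 15 12 13 13 10 15 6 15 4 17-1 16-4 15-8 15-11 15-14 14-17 12-21 11-21 8-24 7-24 4-25 2z"/><path d="M125 17l-22 31-26 30-29 27-31 25"/></g><g data-elev="1150"><path d="M399 591l29-57 9-16 10-10 12-4 9 1 11 4 22 17 27 27 32 38"/><path d="M280 17l-1 54 3 42 8 40 15 45 7 3 62 6 43 10 21 8 21 10 20 12 15 12 13 14 10 15 6 15 4 18 0 17-4 16-7 17-10 13-15 17-17 13-22 13-23 9-21 6-27 5-28 2-30-1-41-6-34-9-35-14-29-17-22-18-18-21-11-21-6-27-2-3-24 5-32 8-27 10-25 13"/></g><g data-elev="1200"><path d="M282 591l5-19 3-21-1-21-4-20-7-19-10-20-15-19-12-11-41-20-39-22-27-4-32 0-30 5-28 10-27 15"/></g><g data-elev="1250"><path d="M219 591l7-18 3-19-1-20-5-18-10-18-12-15-15-14-18-10-19-8-21-4-23-1-21 3-21 7-18 10-16 13-12 14"/></g><g data-elev="1300"><path d="M140 591l13-10 8-14 3-15-2-15-7-13-12-12-15-7-17-2-16 2-15 7-12 11-8 14-2 15 4 15 9 14 13 10"/></g>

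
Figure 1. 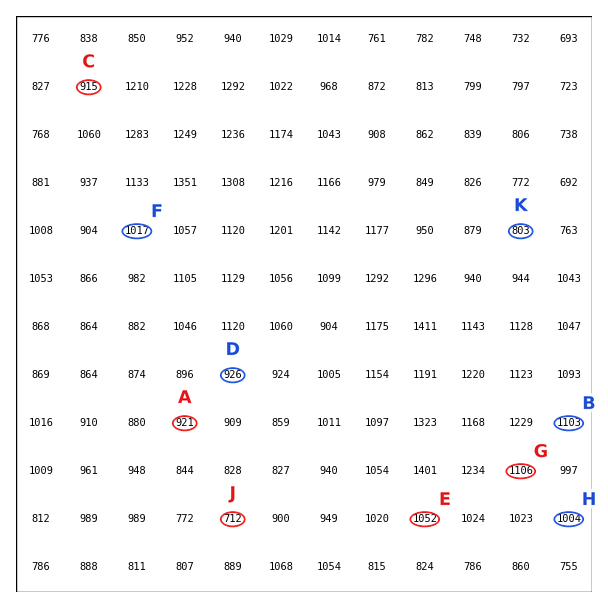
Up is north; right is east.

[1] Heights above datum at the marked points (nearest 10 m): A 920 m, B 1100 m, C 920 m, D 930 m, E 1050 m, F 1020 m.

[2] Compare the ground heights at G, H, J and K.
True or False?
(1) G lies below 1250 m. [True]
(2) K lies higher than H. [False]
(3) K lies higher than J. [True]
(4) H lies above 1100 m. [False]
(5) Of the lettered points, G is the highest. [True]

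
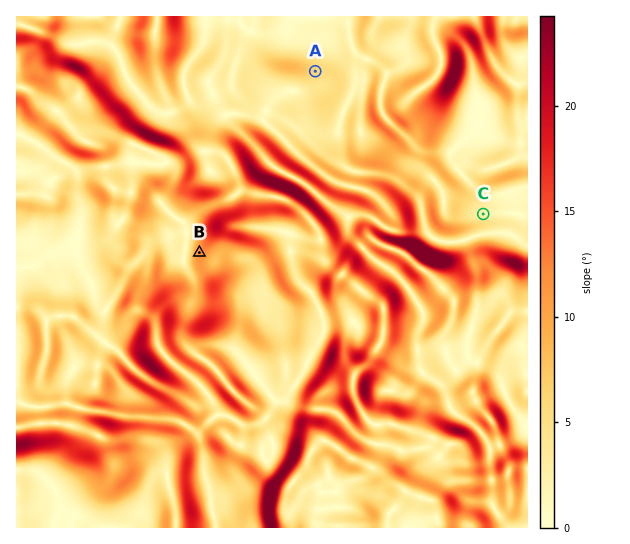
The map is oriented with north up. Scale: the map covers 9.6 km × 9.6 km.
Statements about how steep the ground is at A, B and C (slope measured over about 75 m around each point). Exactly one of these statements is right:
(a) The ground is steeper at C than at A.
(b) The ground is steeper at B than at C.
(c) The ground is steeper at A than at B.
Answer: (b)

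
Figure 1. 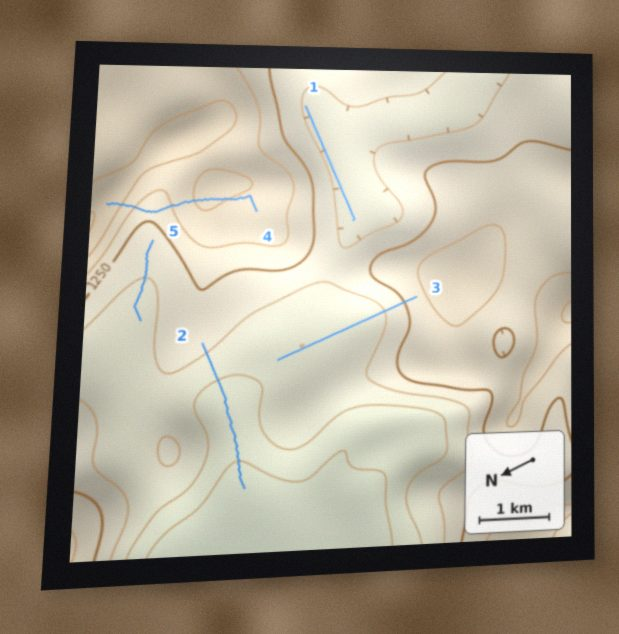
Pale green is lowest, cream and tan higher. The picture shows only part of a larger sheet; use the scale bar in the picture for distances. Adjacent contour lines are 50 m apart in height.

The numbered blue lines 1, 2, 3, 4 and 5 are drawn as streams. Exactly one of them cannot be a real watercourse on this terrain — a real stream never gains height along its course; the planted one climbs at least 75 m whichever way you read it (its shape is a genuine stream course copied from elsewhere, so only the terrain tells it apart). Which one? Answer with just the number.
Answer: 4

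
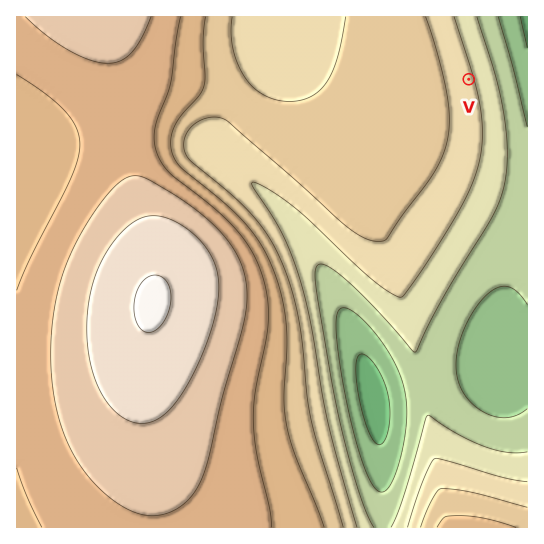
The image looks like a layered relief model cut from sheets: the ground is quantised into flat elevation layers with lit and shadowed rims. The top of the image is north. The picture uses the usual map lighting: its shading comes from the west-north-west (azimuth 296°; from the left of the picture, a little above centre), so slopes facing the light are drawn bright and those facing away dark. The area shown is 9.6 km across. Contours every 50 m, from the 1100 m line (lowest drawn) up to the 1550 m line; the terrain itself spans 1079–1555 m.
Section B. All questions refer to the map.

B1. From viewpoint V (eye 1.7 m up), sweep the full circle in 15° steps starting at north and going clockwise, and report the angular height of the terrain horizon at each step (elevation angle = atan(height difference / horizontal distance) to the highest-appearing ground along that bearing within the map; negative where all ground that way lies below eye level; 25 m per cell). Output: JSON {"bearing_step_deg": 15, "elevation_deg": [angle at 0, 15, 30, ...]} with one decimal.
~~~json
{"bearing_step_deg": 15, "elevation_deg": [-2.1, -3.6, -5.0, -6.0, -6.6, -6.8, -6.6, -5.9, -4.8, -3.5, -2.0, -0.4, 1.1, 2.4, 3.5, 4.3, 4.9, 5.1, 4.9, 4.4, 3.6, 2.5, 1.2, -0.4]}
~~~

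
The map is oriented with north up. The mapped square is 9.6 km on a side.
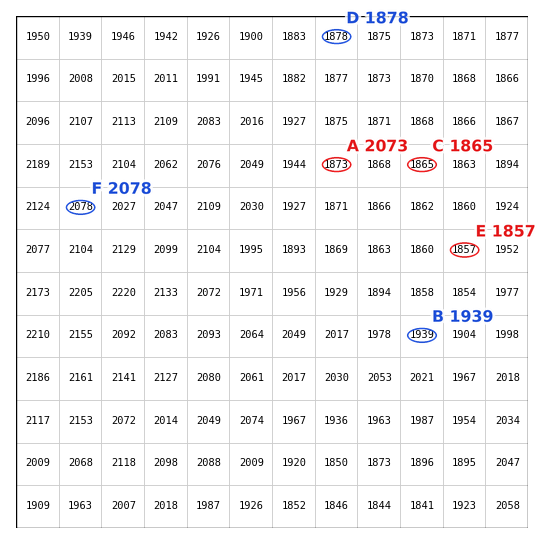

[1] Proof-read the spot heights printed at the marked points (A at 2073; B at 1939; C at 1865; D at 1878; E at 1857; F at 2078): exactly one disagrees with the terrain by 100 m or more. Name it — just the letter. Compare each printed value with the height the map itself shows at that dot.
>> A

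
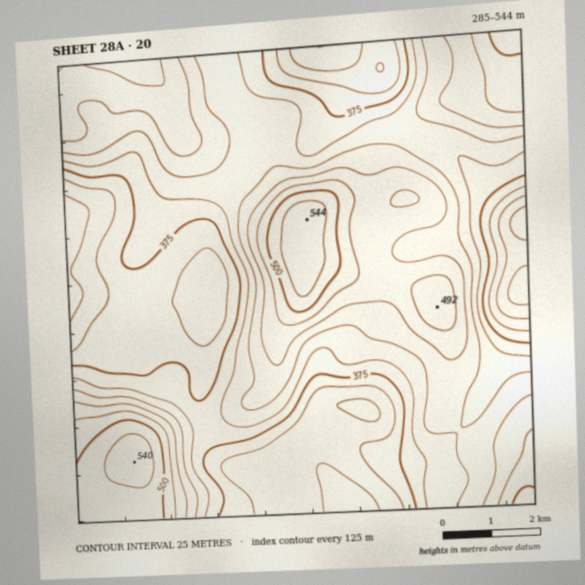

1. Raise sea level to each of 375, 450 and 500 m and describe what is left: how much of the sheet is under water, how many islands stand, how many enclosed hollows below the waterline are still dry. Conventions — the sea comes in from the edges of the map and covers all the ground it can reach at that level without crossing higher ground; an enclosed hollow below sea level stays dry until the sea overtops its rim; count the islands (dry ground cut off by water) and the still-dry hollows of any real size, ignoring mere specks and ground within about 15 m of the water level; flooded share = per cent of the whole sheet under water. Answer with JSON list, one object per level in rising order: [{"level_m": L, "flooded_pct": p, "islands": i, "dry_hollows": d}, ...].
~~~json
[{"level_m": 375, "flooded_pct": 29, "islands": 0, "dry_hollows": 0}, {"level_m": 450, "flooded_pct": 72, "islands": 1, "dry_hollows": 0}, {"level_m": 500, "flooded_pct": 93, "islands": 1, "dry_hollows": 0}]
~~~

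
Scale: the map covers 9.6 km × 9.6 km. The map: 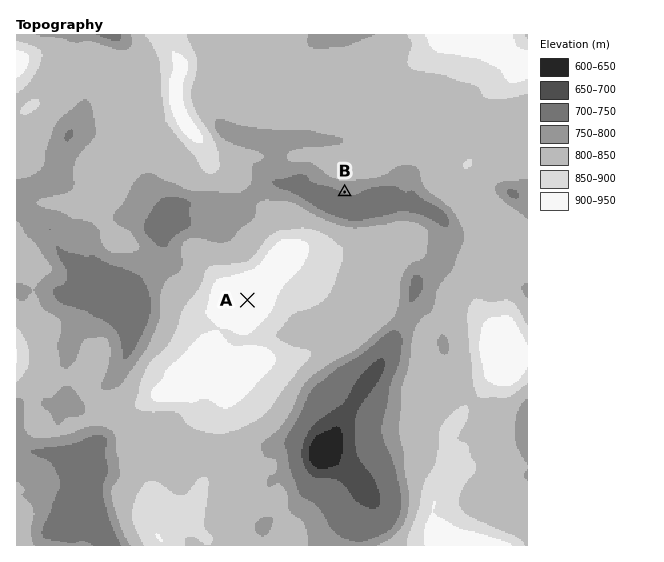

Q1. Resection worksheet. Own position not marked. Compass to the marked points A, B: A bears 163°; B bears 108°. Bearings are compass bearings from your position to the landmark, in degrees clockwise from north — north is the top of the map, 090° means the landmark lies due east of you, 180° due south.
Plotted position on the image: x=200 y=145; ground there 900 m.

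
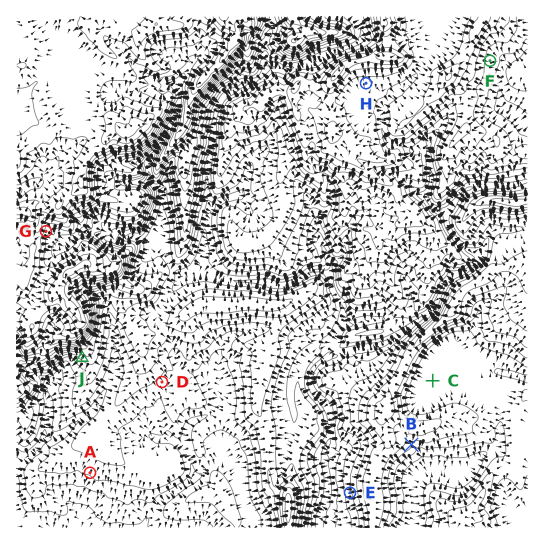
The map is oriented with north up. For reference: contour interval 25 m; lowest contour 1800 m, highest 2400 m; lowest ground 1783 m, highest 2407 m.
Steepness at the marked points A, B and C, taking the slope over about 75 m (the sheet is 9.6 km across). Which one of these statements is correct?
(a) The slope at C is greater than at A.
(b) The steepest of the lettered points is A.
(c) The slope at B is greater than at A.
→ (c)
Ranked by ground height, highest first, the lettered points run G H F J D E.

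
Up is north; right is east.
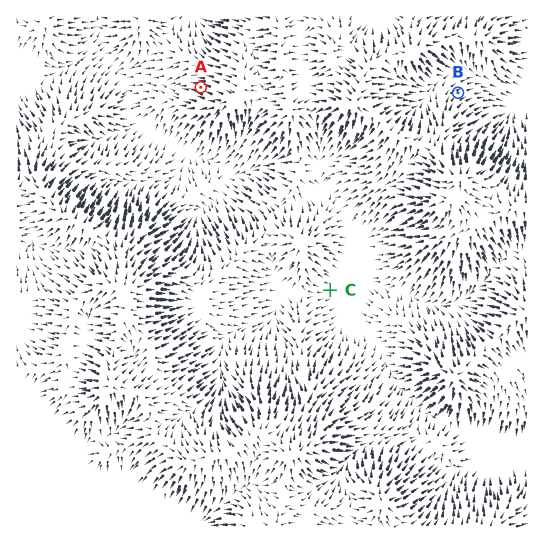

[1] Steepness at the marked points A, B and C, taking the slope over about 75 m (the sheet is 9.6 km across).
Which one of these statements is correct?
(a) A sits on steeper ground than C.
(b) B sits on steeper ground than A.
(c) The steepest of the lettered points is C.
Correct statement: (a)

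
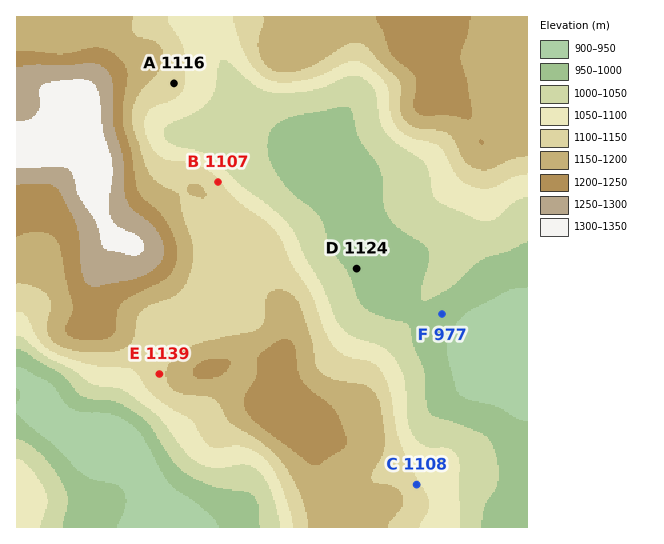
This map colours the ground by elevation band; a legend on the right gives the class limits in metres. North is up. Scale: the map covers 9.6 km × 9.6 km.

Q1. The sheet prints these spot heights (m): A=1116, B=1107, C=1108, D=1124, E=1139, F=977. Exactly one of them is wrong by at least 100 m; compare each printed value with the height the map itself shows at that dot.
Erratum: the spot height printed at D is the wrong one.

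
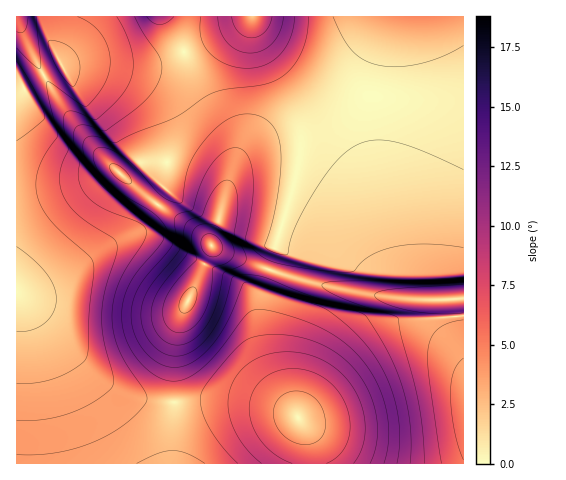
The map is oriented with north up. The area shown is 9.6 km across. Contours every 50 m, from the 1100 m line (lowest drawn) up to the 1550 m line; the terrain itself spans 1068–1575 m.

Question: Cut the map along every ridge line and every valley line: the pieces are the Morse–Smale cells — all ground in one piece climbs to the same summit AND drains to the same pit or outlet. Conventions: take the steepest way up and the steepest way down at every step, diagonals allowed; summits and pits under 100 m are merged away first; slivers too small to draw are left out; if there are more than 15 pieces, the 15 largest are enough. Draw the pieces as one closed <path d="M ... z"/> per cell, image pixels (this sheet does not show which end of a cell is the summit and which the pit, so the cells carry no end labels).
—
<path d="M272 270l-4 3-6 18 0 48 10 31 25 46-16-7-35-7-71 0-3 21 0 40 291 1 1-138-5-26-1-2-49 2-39-5-66-14z"/><path d="M164 16l-148 1 1 274 15 0 23-8 18-10 29-24 34-17 10-10 21-29-5-11 6-22 0-21-4-15-10-19-15-13-24-13-28-8-23-2 7-4 21-2 56 1 35-12-4-11z"/><path d="M183 52l-35 12-56-1-28 5 0 2 28 2 23 7 24 13 15 13 10 19 4 15 0 21-6 22 5 11-21 29-10 10-34 17-45 33-25 9-16 1 38 37 31 36 14 14 26 15 33 8 17 0-1-39 4-38 32-70 1-7 3-1 39 17 17 5 6-17-1-6 6-16-2-3-34-8-26-1 14-52 1-21-7-18-23-32z"/><path d="M390 16l-137 0 0 5 6 20 32 58 10 30-3 38-17 61 39 17 35 22 4 4 0 13 4 8 41 6-3-5-1-20-6-15-9-42-14-93 2-38z"/><path d="M463 16l-72 0-12 41-8 51 3 47 15 84 12 40 0 14 4 5 5 2 48-2 2 4 3 23z"/><path d="M18 294l-2 0 0 169 156 1 3-61-36-4-14-5-21-12-19-17-31-36z"/><path d="M252 16l-18 13-50 24 20 42 23 32 7 18-1 21-14 52 19 0 42 10 18-61 3-38-10-30-32-58z"/><path d="M214 247l-3 1-1 7-32 70-4 38 1 39 71 0 35 7 14 6-23-45-10-31-1-39 8-30z"/><path d="M283 228l-6 10-2 8 1 6-6 18 52 16 34 6 6 0-3-8 0-13-4-4-35-22z"/><path d="M250 16l-86 1 19 33 4 1 47-22z"/>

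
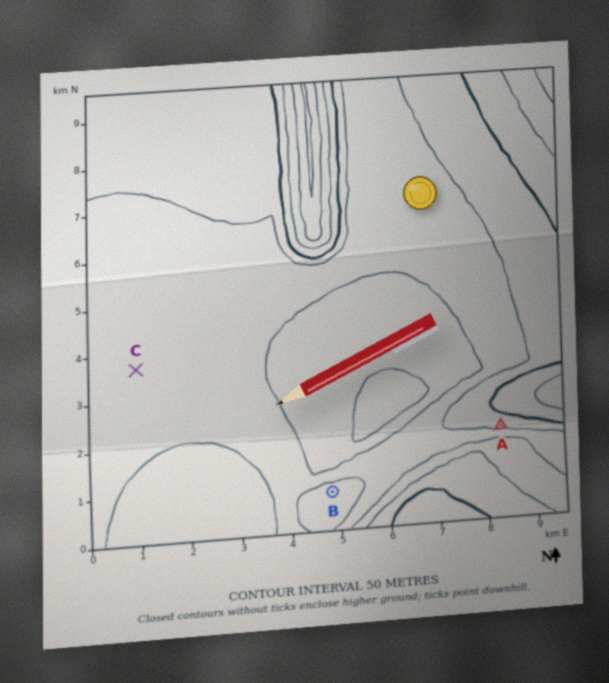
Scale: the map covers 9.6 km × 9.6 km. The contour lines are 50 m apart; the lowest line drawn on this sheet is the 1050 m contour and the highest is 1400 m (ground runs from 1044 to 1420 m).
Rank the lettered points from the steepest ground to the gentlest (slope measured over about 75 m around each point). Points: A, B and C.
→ A B C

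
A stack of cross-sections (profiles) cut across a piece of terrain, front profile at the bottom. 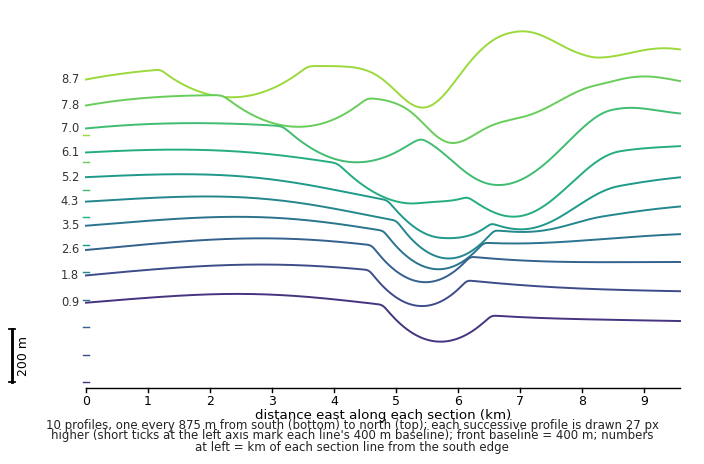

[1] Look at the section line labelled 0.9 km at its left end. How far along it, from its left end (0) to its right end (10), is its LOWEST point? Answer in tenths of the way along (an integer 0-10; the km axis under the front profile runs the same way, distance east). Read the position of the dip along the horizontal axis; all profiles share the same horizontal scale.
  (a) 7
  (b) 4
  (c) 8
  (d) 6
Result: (d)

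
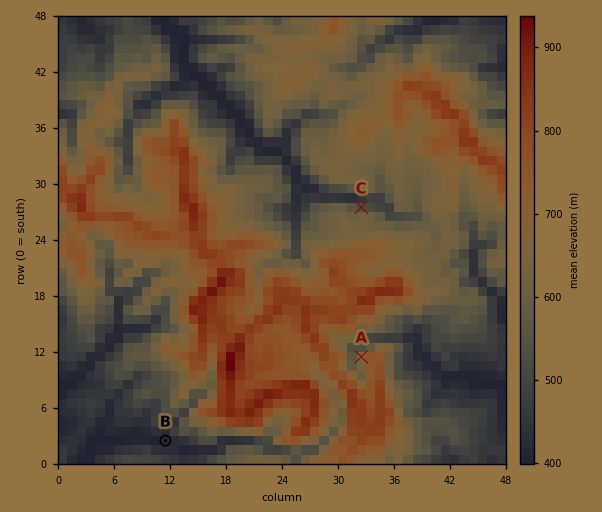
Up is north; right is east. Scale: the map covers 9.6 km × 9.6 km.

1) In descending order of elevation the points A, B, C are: A C B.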